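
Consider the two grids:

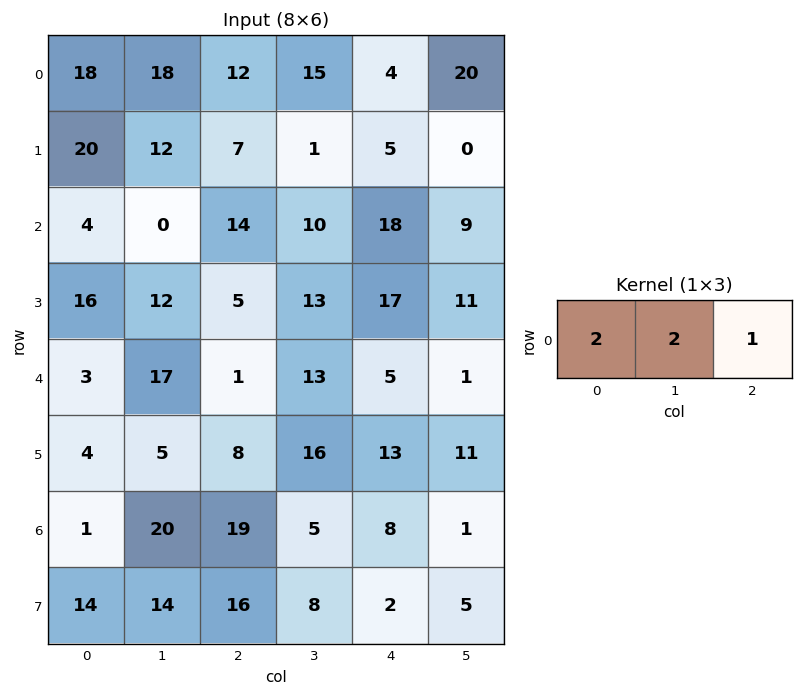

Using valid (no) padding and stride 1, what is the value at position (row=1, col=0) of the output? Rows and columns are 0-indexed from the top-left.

71

The receptive field on the input at this output position is [20 12 7]. Elementwise product with the kernel and sum: 20·2 + 12·2 + 7·1.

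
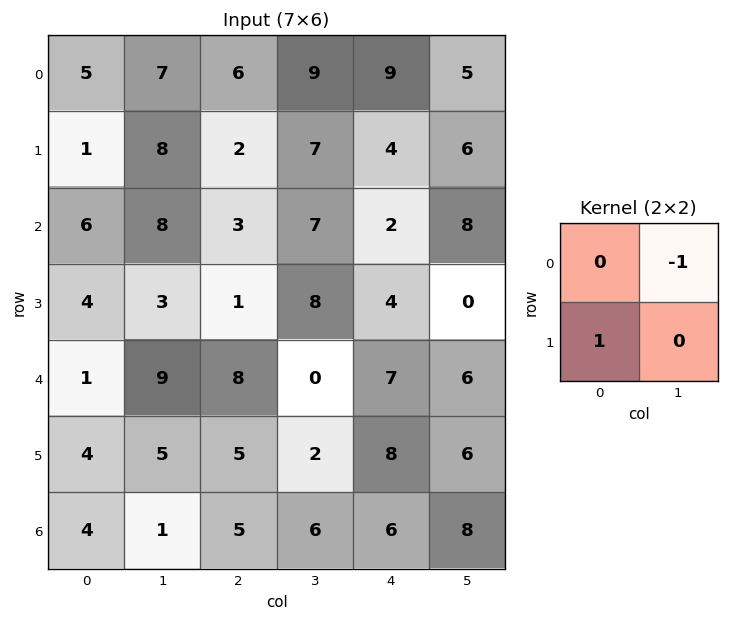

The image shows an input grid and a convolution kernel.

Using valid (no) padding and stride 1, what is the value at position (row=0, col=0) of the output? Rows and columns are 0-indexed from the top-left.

The receptive field on the input at this output position is [5 7 / 1 8]. Elementwise product with the kernel and sum: 7·-1 + 1·1.

-6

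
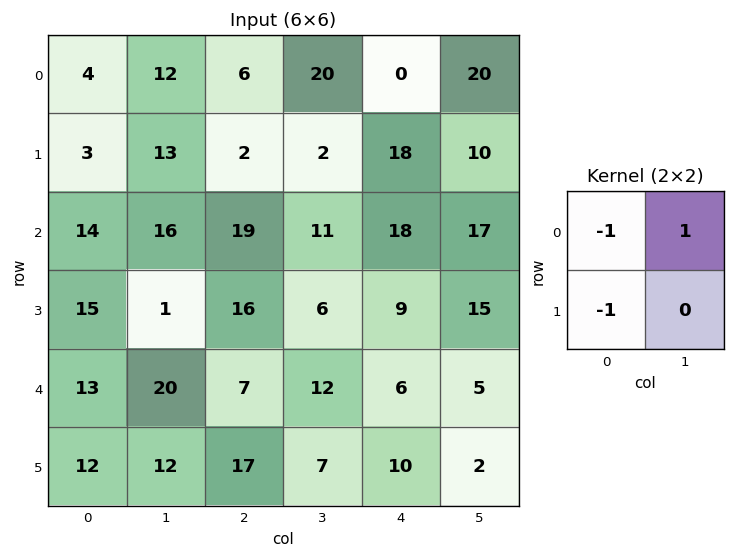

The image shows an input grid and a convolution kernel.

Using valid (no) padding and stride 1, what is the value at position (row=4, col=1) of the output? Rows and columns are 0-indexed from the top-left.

-25

The receptive field on the input at this output position is [20 7 / 12 17]. Elementwise product with the kernel and sum: 20·-1 + 7·1 + 12·-1.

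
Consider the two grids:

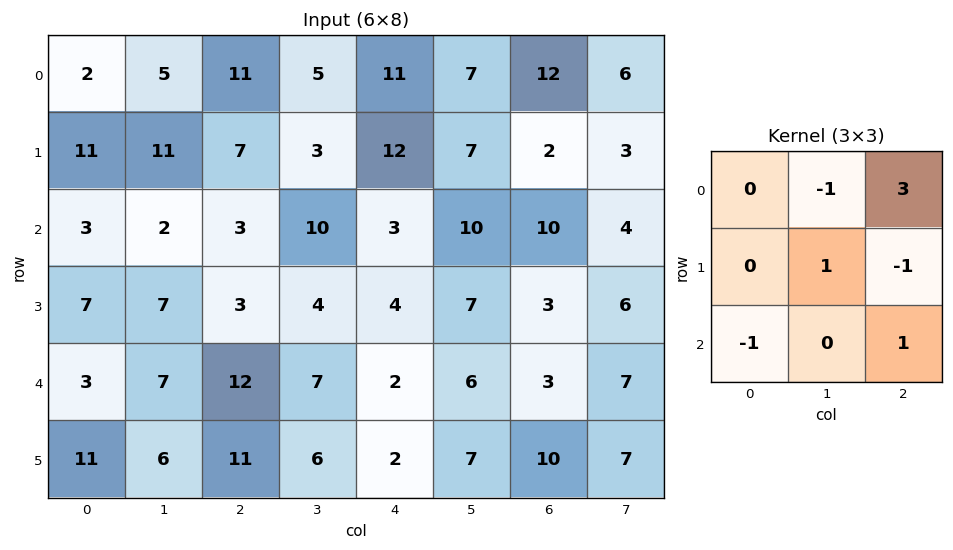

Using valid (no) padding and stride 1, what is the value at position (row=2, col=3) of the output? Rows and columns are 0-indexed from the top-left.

The receptive field on the input at this output position is [10 3 10 / 4 4 7 / 7 2 6]. Elementwise product with the kernel and sum: 3·-1 + 10·3 + 4·1 + 7·-1 + 7·-1 + 6·1.

23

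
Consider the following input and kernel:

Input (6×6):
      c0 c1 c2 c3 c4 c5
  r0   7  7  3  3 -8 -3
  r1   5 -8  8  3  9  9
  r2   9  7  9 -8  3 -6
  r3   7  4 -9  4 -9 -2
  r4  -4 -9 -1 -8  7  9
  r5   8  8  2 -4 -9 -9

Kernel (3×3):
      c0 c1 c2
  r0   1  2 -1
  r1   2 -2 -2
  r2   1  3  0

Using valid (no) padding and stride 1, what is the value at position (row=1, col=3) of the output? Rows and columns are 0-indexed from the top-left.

The receptive field on the input at this output position is [3 9 9 / -8 3 -6 / 4 -9 -2]. Elementwise product with the kernel and sum: 3·1 + 9·2 + 9·-1 + -8·2 + 3·-2 + -6·-2 + 4·1 + -9·3.

-21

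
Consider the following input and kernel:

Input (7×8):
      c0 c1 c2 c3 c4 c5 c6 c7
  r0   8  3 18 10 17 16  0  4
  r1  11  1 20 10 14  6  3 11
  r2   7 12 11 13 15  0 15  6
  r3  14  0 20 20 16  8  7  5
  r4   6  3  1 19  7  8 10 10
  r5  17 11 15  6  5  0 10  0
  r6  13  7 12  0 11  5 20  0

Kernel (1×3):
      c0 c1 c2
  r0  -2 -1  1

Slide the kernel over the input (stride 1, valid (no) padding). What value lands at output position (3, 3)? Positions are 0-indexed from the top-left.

The receptive field on the input at this output position is [20 16 8]. Elementwise product with the kernel and sum: 20·-2 + 16·-1 + 8·1.

-48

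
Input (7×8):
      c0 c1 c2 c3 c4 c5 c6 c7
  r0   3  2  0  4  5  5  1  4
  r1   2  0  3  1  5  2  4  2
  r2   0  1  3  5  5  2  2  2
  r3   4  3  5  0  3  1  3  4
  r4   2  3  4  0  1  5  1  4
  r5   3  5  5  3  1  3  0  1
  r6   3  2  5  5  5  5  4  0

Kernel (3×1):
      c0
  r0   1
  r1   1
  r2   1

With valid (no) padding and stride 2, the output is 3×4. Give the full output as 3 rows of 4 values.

Output[0,0]: The receptive field on the input at this output position is [3 / 2 / 0]. Elementwise product with the kernel and sum: 3·1 + 2·1 + 0·1.
Output[0,1]: The receptive field on the input at this output position is [0 / 3 / 3]. Elementwise product with the kernel and sum: 0·1 + 3·1 + 3·1.

5 6 15 7
6 12 9 6
8 14 7 5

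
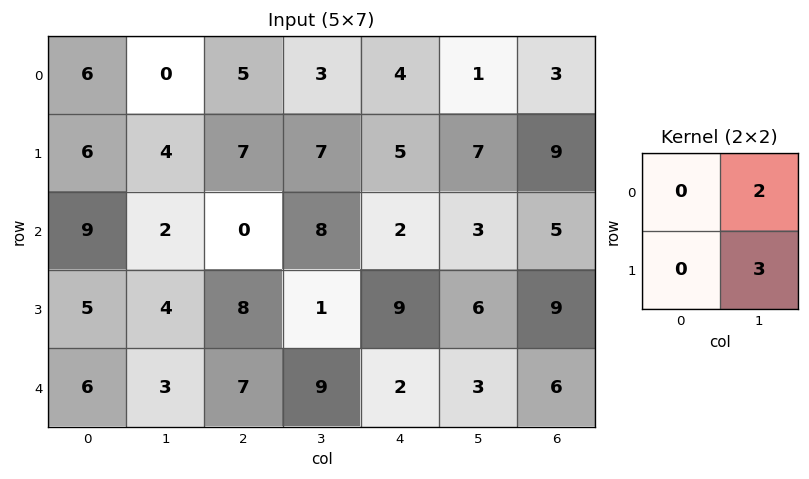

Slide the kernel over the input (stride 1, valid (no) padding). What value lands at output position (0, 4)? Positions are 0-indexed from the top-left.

The receptive field on the input at this output position is [4 1 / 5 7]. Elementwise product with the kernel and sum: 1·2 + 7·3.

23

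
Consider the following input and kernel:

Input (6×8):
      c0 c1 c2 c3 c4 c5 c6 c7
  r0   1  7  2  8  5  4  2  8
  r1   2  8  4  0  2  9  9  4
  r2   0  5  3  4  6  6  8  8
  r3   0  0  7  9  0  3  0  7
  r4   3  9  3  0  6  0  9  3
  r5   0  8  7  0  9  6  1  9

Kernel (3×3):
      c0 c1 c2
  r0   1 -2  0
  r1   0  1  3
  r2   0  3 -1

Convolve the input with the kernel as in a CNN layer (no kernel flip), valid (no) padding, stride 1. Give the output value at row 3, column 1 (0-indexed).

The receptive field on the input at this output position is [0 7 9 / 9 3 0 / 8 7 0]. Elementwise product with the kernel and sum: 0·1 + 7·-2 + 3·1 + 0·3 + 7·3 + 0·-1.

10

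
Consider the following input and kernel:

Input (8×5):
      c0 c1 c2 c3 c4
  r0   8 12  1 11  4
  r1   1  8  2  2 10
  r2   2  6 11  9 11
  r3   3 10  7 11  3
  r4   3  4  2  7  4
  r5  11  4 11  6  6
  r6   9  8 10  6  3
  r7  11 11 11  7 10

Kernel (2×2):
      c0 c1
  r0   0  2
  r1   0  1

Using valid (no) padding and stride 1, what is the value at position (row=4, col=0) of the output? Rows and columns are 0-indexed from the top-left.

12

The receptive field on the input at this output position is [3 4 / 11 4]. Elementwise product with the kernel and sum: 4·2 + 4·1.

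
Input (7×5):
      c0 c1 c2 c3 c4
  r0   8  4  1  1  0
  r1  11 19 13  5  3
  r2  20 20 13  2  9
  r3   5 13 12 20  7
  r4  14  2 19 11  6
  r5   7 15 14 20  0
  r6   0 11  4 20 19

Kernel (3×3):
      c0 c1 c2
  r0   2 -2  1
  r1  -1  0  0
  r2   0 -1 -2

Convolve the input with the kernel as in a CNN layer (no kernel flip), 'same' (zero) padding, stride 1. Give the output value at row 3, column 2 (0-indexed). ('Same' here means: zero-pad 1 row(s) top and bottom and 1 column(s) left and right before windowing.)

The receptive field on the zero-padded input at this output position is [20 13 2 / 13 12 20 / 2 19 11]. Elementwise product with the kernel and sum: 20·2 + 13·-2 + 2·1 + 13·-1 + 19·-1 + 11·-2.

-38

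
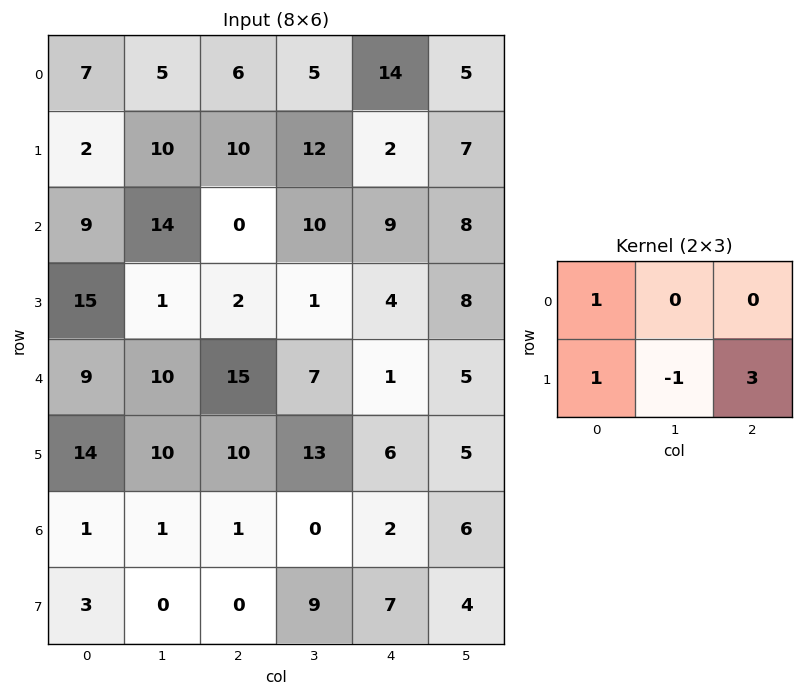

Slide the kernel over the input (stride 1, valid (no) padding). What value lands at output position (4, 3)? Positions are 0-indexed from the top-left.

The receptive field on the input at this output position is [7 1 5 / 13 6 5]. Elementwise product with the kernel and sum: 7·1 + 13·1 + 6·-1 + 5·3.

29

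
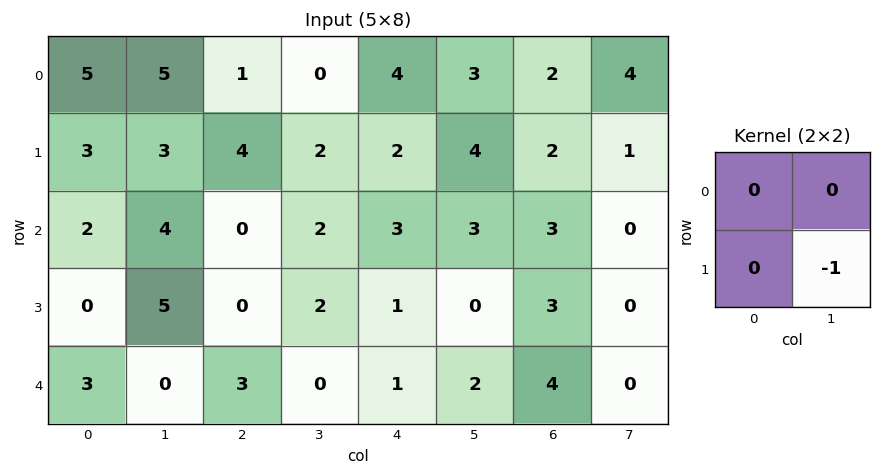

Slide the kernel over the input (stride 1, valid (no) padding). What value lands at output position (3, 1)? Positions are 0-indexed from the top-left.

-3

The receptive field on the input at this output position is [5 0 / 0 3]. Elementwise product with the kernel and sum: 3·-1.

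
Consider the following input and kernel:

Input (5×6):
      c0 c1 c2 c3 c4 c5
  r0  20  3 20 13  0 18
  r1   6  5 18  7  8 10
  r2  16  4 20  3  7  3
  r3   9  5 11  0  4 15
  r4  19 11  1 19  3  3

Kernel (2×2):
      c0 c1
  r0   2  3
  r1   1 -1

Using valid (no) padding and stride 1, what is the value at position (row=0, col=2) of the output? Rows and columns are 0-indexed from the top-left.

90

The receptive field on the input at this output position is [20 13 / 18 7]. Elementwise product with the kernel and sum: 20·2 + 13·3 + 18·1 + 7·-1.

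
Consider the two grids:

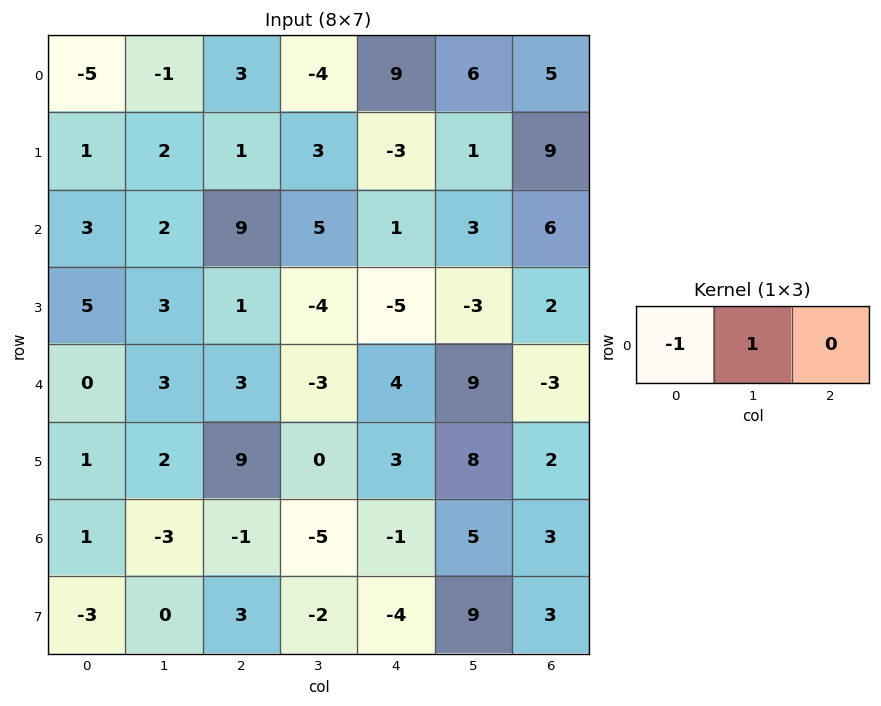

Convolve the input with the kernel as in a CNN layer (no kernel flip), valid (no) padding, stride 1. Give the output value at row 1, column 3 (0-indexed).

The receptive field on the input at this output position is [3 -3 1]. Elementwise product with the kernel and sum: 3·-1 + -3·1.

-6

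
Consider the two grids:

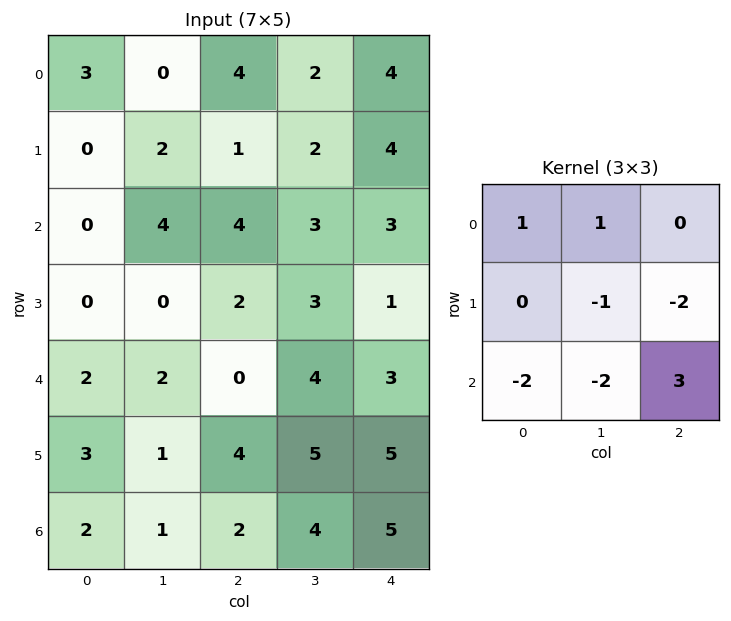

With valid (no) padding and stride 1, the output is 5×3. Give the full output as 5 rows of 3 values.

3 -8 -9
-4 -2 -13
-8 8 3
2 -1 -8
-5 -6 -8

Output[0,0]: The receptive field on the input at this output position is [3 0 4 / 0 2 1 / 0 4 4]. Elementwise product with the kernel and sum: 3·1 + 0·1 + 2·-1 + 1·-2 + 0·-2 + 4·-2 + 4·3.
Output[0,1]: The receptive field on the input at this output position is [0 4 2 / 2 1 2 / 4 4 3]. Elementwise product with the kernel and sum: 0·1 + 4·1 + 1·-1 + 2·-2 + 4·-2 + 4·-2 + 3·3.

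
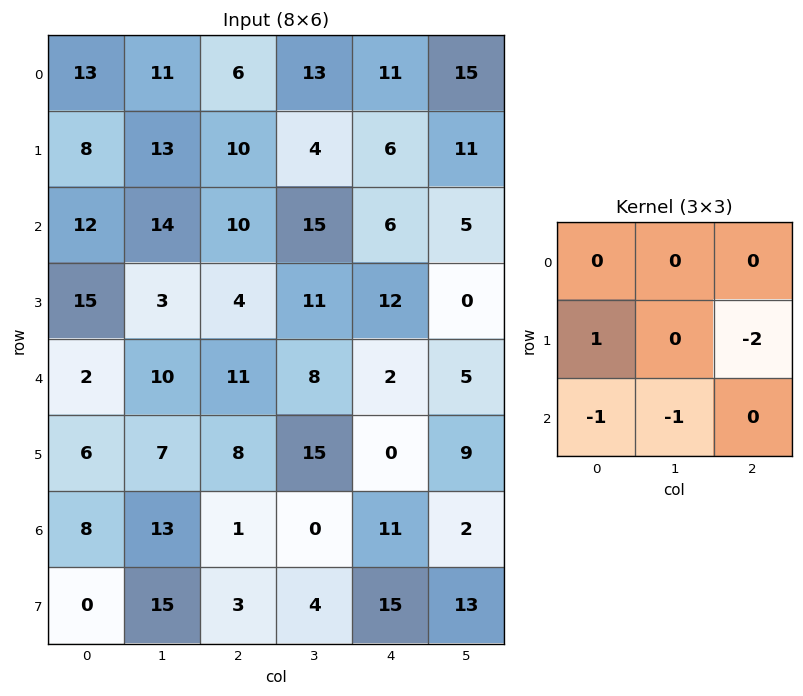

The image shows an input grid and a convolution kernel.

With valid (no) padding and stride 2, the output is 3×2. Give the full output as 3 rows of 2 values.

-38 -27
-5 -39
-31 7

Output[0,0]: The receptive field on the input at this output position is [13 11 6 / 8 13 10 / 12 14 10]. Elementwise product with the kernel and sum: 8·1 + 10·-2 + 12·-1 + 14·-1.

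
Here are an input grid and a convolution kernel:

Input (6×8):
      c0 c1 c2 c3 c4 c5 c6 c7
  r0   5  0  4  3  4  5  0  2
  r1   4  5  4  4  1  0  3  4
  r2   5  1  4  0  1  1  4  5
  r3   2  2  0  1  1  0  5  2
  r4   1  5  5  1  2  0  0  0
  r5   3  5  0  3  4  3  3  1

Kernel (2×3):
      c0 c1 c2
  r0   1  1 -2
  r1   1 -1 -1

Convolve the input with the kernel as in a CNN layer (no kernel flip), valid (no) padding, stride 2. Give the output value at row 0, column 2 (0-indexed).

7

The receptive field on the input at this output position is [4 5 0 / 1 0 3]. Elementwise product with the kernel and sum: 4·1 + 5·1 + 0·-2 + 1·1 + 0·-1 + 3·-1.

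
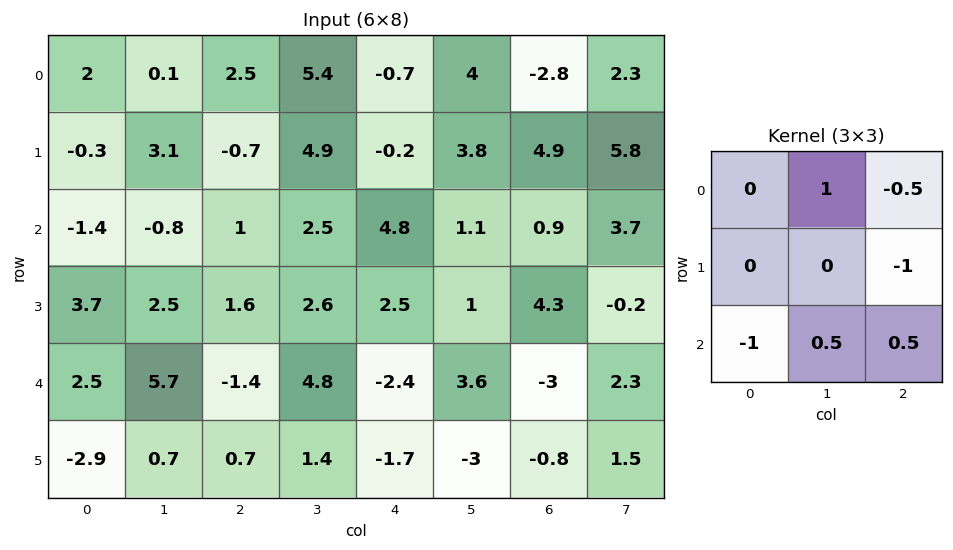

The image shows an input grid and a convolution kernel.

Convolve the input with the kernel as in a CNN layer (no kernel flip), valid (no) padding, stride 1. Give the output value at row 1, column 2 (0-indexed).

1.15

The receptive field on the input at this output position is [-0.7 4.9 -0.2 / 1 2.5 4.8 / 1.6 2.6 2.5]. Elementwise product with the kernel and sum: 4.9·1 + -0.2·-0.5 + 4.8·-1 + 1.6·-1 + 2.6·0.5 + 2.5·0.5.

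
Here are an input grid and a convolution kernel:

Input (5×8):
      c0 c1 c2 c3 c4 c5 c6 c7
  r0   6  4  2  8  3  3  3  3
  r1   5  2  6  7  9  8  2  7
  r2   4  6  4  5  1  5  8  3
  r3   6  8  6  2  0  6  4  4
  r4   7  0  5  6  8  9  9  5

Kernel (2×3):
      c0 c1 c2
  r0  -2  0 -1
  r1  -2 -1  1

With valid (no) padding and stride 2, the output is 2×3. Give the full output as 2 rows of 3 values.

-20 -17 -33
-26 -23 -12

Output[0,0]: The receptive field on the input at this output position is [6 4 2 / 5 2 6]. Elementwise product with the kernel and sum: 6·-2 + 2·-1 + 5·-2 + 2·-1 + 6·1.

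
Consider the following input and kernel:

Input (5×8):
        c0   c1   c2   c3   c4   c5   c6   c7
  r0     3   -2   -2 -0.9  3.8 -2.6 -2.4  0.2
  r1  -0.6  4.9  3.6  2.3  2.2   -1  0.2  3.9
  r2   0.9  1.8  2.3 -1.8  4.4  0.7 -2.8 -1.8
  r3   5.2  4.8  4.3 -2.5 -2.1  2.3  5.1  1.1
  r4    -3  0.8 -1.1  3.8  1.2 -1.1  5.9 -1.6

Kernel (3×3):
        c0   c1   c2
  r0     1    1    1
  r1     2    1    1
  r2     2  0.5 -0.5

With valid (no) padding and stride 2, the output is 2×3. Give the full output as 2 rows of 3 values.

Output[0,0]: The receptive field on the input at this output position is [3 -2 -2 / -0.6 4.9 3.6 / 0.9 1.8 2.3]. Elementwise product with the kernel and sum: 3·1 + -2·1 + -2·1 + -0.6·2 + 4.9·1 + 3.6·1 + 0.9·2 + 1.8·0.5 + 2.3·-0.5.

7.85 14.1 12.95
19.45 8 4.4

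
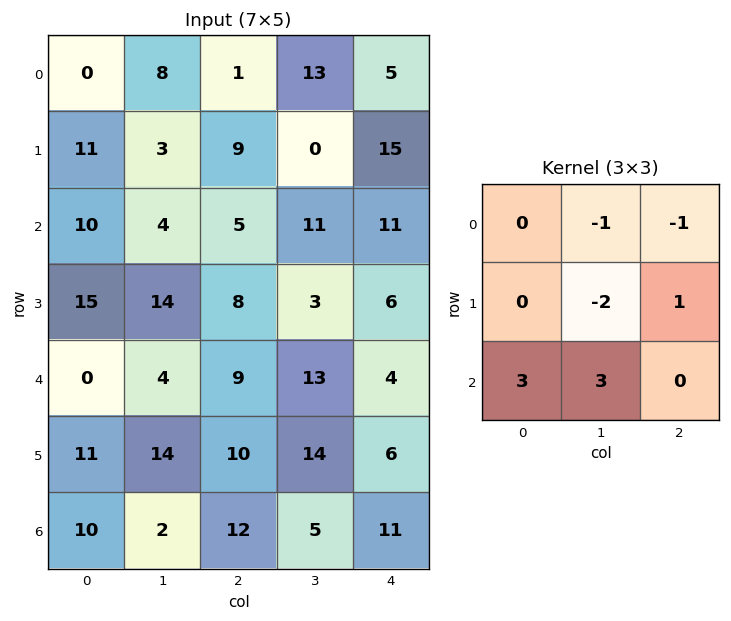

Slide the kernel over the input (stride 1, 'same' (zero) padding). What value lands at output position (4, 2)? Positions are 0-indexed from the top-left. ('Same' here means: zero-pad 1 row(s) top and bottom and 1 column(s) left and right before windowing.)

The receptive field on the zero-padded input at this output position is [14 8 3 / 4 9 13 / 14 10 14]. Elementwise product with the kernel and sum: 8·-1 + 3·-1 + 9·-2 + 13·1 + 14·3 + 10·3.

56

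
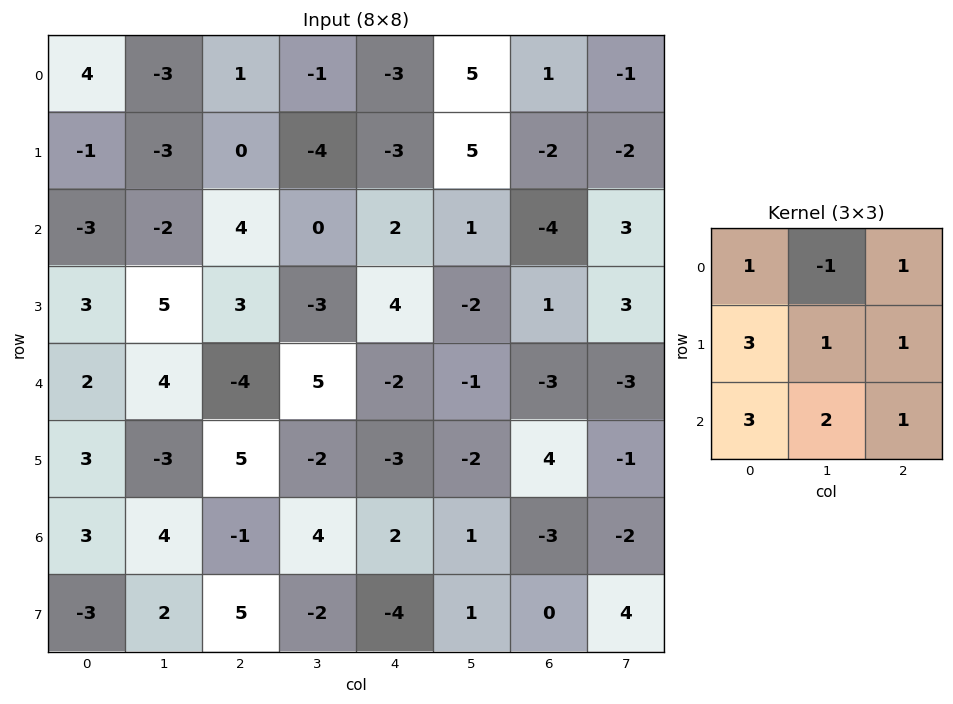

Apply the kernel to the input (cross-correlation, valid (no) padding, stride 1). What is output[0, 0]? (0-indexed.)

The receptive field on the input at this output position is [4 -3 1 / -1 -3 0 / -3 -2 4]. Elementwise product with the kernel and sum: 4·1 + -3·-1 + 1·1 + -1·3 + -3·1 + 0·1 + -3·3 + -2·2 + 4·1.

-7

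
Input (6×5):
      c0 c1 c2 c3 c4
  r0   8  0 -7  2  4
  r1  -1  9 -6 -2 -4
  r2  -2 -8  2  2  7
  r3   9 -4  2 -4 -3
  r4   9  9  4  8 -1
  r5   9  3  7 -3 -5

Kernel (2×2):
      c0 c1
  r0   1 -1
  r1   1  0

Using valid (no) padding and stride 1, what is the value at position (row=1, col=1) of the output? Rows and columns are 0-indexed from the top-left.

7

The receptive field on the input at this output position is [9 -6 / -8 2]. Elementwise product with the kernel and sum: 9·1 + -6·-1 + -8·1.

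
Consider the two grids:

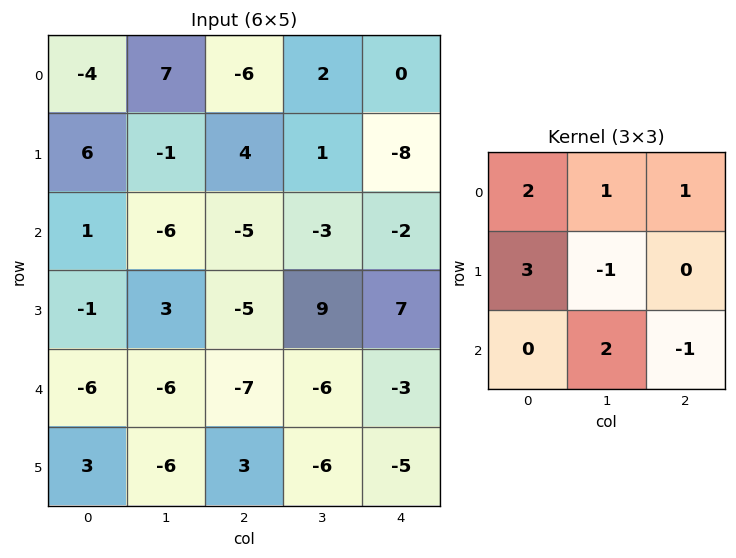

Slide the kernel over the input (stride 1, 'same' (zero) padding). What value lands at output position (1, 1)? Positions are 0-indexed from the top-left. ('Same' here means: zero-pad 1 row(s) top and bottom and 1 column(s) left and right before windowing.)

The receptive field on the zero-padded input at this output position is [-4 7 -6 / 6 -1 4 / 1 -6 -5]. Elementwise product with the kernel and sum: -4·2 + 7·1 + -6·1 + 6·3 + -1·-1 + -6·2 + -5·-1.

5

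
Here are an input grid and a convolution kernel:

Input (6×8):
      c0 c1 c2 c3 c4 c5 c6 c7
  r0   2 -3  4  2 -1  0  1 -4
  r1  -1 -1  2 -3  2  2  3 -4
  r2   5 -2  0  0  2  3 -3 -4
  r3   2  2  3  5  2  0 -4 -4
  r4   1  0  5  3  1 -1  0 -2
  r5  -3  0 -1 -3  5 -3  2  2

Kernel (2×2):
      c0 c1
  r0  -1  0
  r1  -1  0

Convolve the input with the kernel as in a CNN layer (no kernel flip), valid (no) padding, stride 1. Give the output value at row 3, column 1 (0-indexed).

-2

The receptive field on the input at this output position is [2 3 / 0 5]. Elementwise product with the kernel and sum: 2·-1 + 0·-1.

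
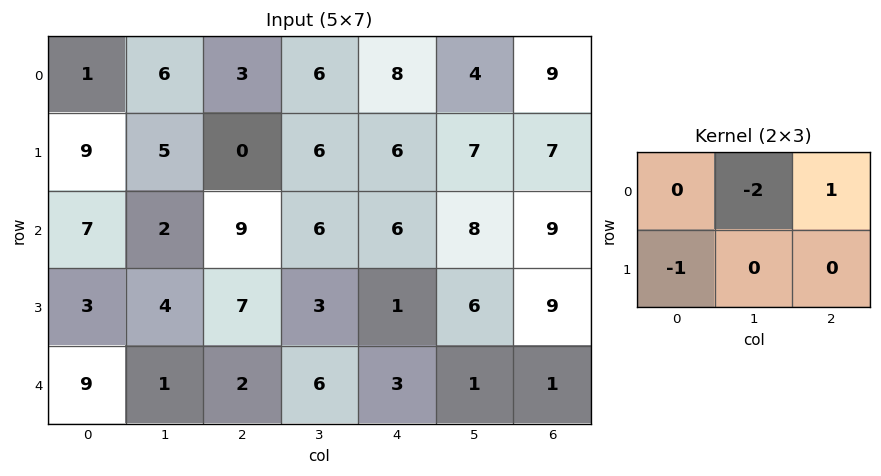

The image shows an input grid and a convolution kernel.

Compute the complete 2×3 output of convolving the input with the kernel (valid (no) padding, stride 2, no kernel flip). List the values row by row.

Output[0,0]: The receptive field on the input at this output position is [1 6 3 / 9 5 0]. Elementwise product with the kernel and sum: 6·-2 + 3·1 + 9·-1.

-18 -4 -5
2 -13 -8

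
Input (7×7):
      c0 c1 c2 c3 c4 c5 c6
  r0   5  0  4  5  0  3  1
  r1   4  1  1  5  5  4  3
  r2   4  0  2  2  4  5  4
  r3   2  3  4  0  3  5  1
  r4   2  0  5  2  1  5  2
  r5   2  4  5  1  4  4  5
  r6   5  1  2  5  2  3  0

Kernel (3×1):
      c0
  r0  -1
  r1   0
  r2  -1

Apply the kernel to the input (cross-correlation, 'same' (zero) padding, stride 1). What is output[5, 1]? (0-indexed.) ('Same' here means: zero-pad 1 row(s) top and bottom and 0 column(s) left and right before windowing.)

The receptive field on the zero-padded input at this output position is [0 / 4 / 1]. Elementwise product with the kernel and sum: 0·-1 + 1·-1.

-1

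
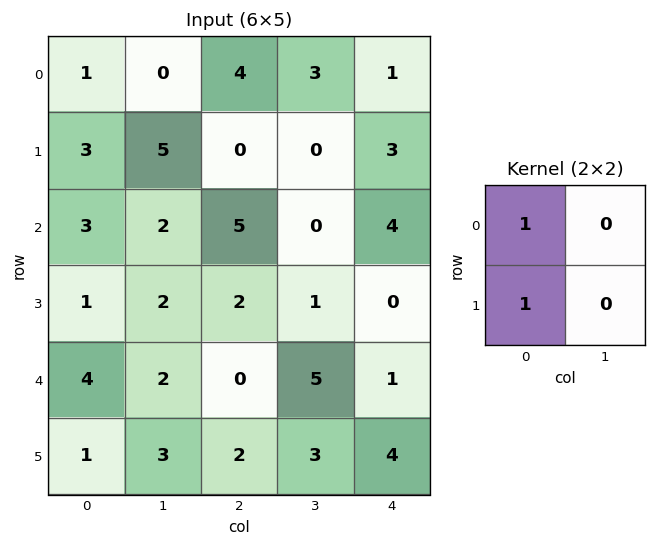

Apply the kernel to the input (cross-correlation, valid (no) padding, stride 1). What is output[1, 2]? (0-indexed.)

5

The receptive field on the input at this output position is [0 0 / 5 0]. Elementwise product with the kernel and sum: 0·1 + 5·1.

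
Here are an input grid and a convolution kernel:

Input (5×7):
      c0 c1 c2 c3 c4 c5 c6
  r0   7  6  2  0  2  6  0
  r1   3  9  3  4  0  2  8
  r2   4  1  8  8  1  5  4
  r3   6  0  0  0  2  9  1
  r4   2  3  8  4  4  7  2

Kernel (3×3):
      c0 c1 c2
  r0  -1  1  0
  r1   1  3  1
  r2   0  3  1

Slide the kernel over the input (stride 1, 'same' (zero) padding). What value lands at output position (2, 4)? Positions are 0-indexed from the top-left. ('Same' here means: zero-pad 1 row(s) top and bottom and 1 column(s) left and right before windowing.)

27

The receptive field on the zero-padded input at this output position is [4 0 2 / 8 1 5 / 0 2 9]. Elementwise product with the kernel and sum: 4·-1 + 0·1 + 8·1 + 1·3 + 5·1 + 2·3 + 9·1.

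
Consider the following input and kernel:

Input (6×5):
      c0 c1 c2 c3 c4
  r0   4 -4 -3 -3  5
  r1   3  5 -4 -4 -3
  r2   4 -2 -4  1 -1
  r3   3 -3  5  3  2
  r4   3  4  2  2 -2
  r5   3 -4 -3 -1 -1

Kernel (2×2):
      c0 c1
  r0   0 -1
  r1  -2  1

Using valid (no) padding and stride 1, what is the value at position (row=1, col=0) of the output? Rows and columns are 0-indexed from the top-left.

The receptive field on the input at this output position is [3 5 / 4 -2]. Elementwise product with the kernel and sum: 5·-1 + 4·-2 + -2·1.

-15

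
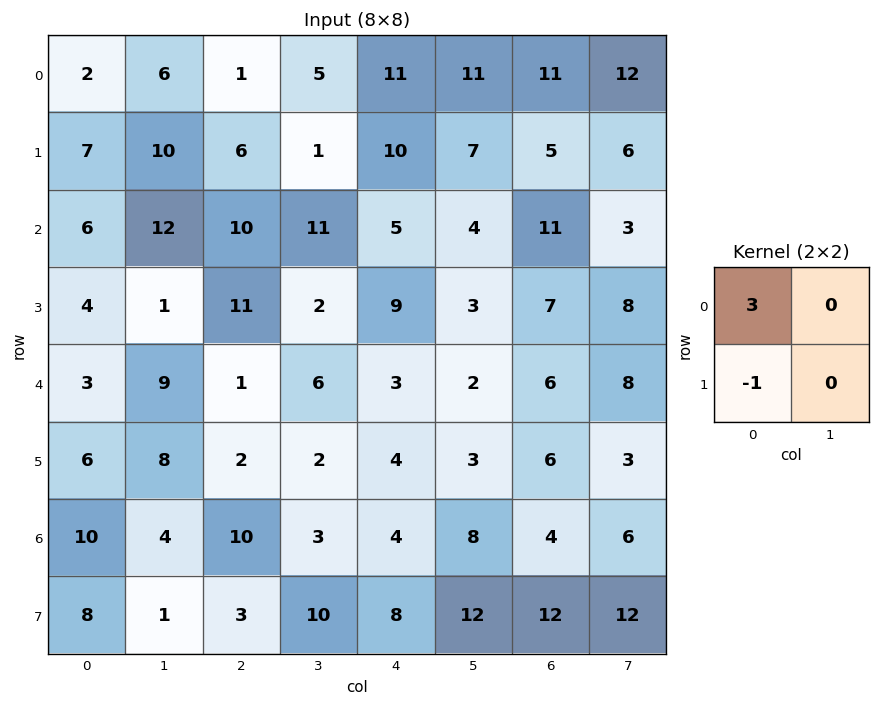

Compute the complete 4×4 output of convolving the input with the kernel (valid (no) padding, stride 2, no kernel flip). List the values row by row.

-1 -3 23 28
14 19 6 26
3 1 5 12
22 27 4 0

Output[0,0]: The receptive field on the input at this output position is [2 6 / 7 10]. Elementwise product with the kernel and sum: 2·3 + 7·-1.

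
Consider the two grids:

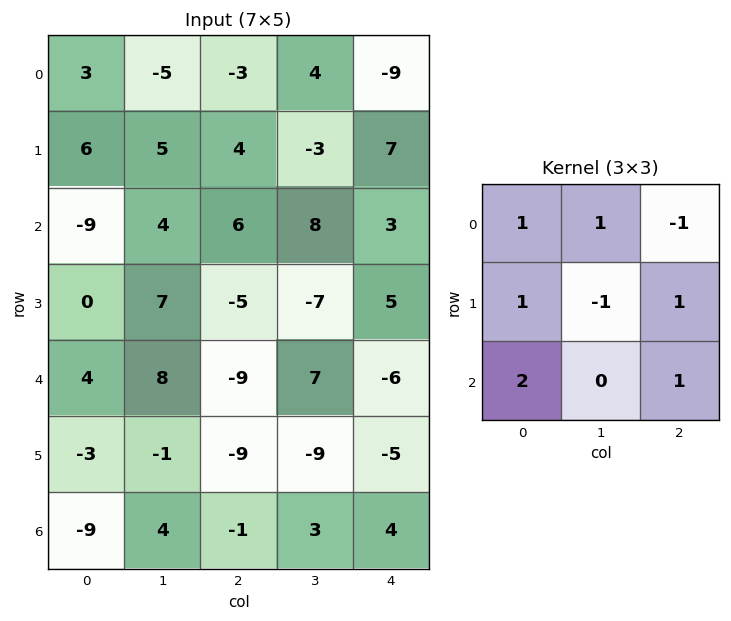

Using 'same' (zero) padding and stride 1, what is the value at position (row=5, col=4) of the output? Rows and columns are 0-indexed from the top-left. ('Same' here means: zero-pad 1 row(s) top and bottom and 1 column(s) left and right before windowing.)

The receptive field on the zero-padded input at this output position is [7 -6 0 / -9 -5 0 / 3 4 0]. Elementwise product with the kernel and sum: 7·1 + -6·1 + 0·-1 + -9·1 + -5·-1 + 0·1 + 3·2 + 0·1.

3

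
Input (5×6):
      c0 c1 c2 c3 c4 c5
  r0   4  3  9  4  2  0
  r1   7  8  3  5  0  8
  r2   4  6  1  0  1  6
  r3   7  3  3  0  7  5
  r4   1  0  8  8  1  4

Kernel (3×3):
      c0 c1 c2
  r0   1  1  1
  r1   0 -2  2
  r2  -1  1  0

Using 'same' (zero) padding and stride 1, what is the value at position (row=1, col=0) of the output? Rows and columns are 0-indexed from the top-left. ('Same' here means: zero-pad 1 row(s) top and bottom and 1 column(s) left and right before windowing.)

The receptive field on the zero-padded input at this output position is [0 4 3 / 0 7 8 / 0 4 6]. Elementwise product with the kernel and sum: 0·1 + 4·1 + 3·1 + 7·-2 + 8·2 + 0·-1 + 4·1.

13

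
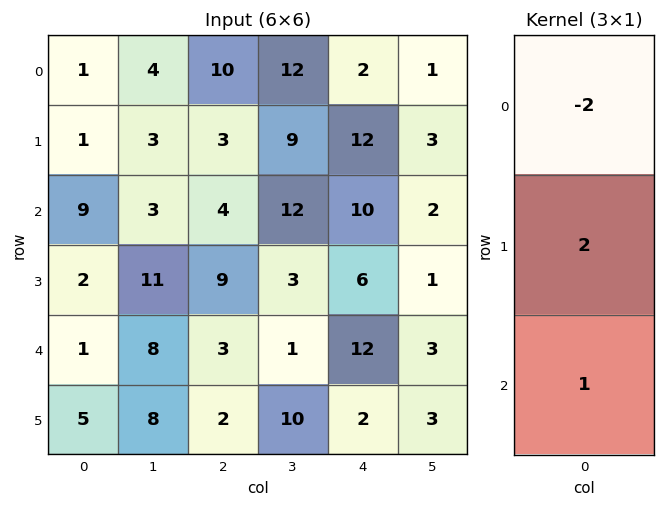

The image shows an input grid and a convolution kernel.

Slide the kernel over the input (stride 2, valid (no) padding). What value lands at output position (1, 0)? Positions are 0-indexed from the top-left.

-13

The receptive field on the input at this output position is [9 / 2 / 1]. Elementwise product with the kernel and sum: 9·-2 + 2·2 + 1·1.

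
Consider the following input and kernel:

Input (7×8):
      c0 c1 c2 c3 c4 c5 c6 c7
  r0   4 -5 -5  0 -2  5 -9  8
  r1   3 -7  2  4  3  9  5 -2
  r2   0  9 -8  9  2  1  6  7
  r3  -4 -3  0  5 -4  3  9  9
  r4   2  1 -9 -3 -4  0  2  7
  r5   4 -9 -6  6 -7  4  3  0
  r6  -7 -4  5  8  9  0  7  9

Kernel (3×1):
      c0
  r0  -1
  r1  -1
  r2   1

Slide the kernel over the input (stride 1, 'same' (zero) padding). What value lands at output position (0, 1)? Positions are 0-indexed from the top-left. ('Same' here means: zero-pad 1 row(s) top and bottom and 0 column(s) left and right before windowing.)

-2

The receptive field on the zero-padded input at this output position is [0 / -5 / -7]. Elementwise product with the kernel and sum: 0·-1 + -5·-1 + -7·1.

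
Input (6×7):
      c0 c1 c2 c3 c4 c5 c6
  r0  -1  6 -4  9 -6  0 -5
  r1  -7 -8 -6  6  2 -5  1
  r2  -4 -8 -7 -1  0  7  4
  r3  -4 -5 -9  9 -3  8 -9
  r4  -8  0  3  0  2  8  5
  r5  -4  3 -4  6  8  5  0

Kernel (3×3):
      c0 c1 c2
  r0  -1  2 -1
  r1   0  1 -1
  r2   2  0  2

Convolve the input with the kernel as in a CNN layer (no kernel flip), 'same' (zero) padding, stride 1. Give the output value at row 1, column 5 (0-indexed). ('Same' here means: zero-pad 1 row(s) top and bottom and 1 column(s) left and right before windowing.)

13

The receptive field on the zero-padded input at this output position is [-6 0 -5 / 2 -5 1 / 0 7 4]. Elementwise product with the kernel and sum: -6·-1 + 0·2 + -5·-1 + -5·1 + 1·-1 + 0·2 + 4·2.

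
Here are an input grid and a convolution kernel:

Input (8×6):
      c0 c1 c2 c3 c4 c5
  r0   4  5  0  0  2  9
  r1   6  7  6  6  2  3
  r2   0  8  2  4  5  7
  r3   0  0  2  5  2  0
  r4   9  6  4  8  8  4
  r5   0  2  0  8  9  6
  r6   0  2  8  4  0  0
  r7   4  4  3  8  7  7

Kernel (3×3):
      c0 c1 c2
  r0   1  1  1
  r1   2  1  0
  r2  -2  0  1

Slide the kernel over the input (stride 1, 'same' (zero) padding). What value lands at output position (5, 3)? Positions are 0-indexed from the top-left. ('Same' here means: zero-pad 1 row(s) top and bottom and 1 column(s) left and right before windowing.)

12

The receptive field on the zero-padded input at this output position is [4 8 8 / 0 8 9 / 8 4 0]. Elementwise product with the kernel and sum: 4·1 + 8·1 + 8·1 + 0·2 + 8·1 + 8·-2 + 0·1.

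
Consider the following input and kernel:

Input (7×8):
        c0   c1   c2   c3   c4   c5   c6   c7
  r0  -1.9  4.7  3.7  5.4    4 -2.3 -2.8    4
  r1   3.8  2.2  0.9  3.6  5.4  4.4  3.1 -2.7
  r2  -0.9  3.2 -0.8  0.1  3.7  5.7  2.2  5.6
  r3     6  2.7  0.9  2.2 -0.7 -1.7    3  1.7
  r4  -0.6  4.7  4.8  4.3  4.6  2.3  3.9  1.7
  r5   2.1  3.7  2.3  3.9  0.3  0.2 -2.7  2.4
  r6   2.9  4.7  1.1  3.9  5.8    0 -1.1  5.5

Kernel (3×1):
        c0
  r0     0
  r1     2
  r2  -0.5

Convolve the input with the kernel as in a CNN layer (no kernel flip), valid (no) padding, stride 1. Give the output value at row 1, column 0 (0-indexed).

-4.8

The receptive field on the input at this output position is [3.8 / -0.9 / 6]. Elementwise product with the kernel and sum: -0.9·2 + 6·-0.5.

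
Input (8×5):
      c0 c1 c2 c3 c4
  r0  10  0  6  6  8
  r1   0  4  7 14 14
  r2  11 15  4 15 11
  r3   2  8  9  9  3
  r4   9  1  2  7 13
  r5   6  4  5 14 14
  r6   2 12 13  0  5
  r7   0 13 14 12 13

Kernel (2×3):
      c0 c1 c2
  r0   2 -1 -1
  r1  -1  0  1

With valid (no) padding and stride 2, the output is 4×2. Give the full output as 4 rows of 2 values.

Output[0,0]: The receptive field on the input at this output position is [10 0 6 / 0 4 7]. Elementwise product with the kernel and sum: 10·2 + 0·-1 + 6·-1 + 0·-1 + 7·1.

21 5
10 -24
14 -7
-7 20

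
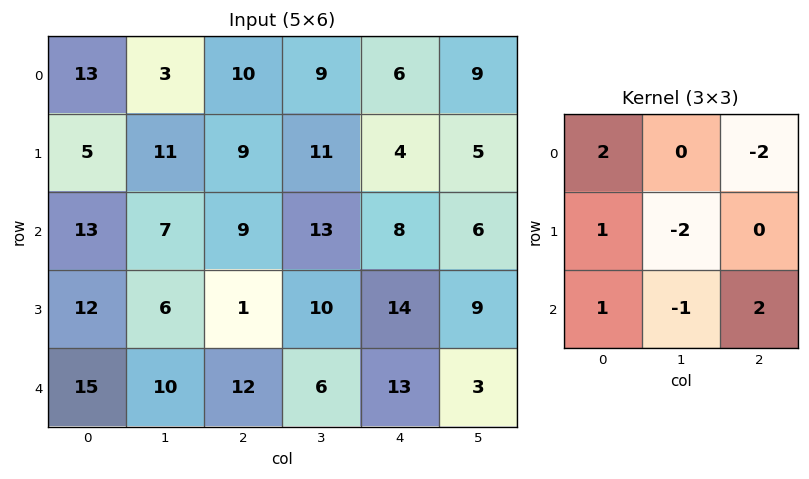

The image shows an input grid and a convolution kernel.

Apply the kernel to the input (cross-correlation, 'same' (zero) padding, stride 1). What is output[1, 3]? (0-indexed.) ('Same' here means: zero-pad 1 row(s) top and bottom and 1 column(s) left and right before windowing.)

The receptive field on the zero-padded input at this output position is [10 9 6 / 9 11 4 / 9 13 8]. Elementwise product with the kernel and sum: 10·2 + 6·-2 + 9·1 + 11·-2 + 9·1 + 13·-1 + 8·2.

7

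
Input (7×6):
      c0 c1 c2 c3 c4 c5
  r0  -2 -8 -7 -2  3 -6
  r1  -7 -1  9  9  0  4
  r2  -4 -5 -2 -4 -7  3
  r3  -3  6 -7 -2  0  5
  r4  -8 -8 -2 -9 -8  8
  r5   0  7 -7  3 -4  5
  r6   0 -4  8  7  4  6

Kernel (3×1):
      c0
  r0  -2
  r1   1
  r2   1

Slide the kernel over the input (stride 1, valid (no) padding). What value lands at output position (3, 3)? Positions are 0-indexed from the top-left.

The receptive field on the input at this output position is [-2 / -9 / 3]. Elementwise product with the kernel and sum: -2·-2 + -9·1 + 3·1.

-2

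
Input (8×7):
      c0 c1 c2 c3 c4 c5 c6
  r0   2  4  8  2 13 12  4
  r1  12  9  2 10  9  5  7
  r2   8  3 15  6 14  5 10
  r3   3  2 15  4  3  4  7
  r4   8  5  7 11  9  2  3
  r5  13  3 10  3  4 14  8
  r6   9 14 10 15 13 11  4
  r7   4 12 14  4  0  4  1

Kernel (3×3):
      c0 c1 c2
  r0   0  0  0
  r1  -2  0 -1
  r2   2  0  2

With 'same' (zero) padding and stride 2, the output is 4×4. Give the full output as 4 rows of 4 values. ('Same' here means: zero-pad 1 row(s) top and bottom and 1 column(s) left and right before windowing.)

14 28 14 -14
1 0 -1 -2
1 -9 10 24
10 -11 -25 -14

Output[0,0]: The receptive field on the zero-padded input at this output position is [0 0 0 / 0 2 4 / 0 12 9]. Elementwise product with the kernel and sum: 0·-2 + 4·-1 + 0·2 + 9·2.
Output[0,1]: The receptive field on the zero-padded input at this output position is [0 0 0 / 4 8 2 / 9 2 10]. Elementwise product with the kernel and sum: 4·-2 + 2·-1 + 9·2 + 10·2.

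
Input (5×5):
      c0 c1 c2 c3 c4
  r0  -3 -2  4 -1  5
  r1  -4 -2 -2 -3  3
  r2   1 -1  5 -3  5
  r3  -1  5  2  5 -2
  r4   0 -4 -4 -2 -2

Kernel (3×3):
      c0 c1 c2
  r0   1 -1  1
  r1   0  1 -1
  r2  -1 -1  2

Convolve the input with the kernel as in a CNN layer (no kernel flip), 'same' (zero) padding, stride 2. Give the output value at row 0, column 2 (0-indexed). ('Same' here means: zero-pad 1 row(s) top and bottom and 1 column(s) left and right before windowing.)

The receptive field on the zero-padded input at this output position is [0 0 0 / -1 5 0 / -3 3 0]. Elementwise product with the kernel and sum: 0·1 + 0·-1 + 0·1 + 5·1 + 0·-1 + -3·-1 + 3·-1 + 0·2.

5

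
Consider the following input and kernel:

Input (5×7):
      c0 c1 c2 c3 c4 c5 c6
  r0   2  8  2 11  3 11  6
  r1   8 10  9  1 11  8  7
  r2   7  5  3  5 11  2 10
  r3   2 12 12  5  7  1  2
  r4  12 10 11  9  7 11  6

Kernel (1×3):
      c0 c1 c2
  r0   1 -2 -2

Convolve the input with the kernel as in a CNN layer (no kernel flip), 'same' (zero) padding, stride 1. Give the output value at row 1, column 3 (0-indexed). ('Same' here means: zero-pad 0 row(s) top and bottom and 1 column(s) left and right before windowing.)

-15

The receptive field on the zero-padded input at this output position is [9 1 11]. Elementwise product with the kernel and sum: 9·1 + 1·-2 + 11·-2.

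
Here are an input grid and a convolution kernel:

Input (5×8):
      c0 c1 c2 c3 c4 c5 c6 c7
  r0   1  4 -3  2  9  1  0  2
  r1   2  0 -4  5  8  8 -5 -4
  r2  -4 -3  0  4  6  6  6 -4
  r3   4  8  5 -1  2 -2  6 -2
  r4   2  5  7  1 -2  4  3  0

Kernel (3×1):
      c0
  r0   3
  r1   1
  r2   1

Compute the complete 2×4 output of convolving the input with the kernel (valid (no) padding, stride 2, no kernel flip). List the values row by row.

Output[0,0]: The receptive field on the input at this output position is [1 / 2 / -4]. Elementwise product with the kernel and sum: 1·3 + 2·1 + -4·1.
Output[0,1]: The receptive field on the input at this output position is [-3 / -4 / 0]. Elementwise product with the kernel and sum: -3·3 + -4·1 + 0·1.

1 -13 41 1
-6 12 18 27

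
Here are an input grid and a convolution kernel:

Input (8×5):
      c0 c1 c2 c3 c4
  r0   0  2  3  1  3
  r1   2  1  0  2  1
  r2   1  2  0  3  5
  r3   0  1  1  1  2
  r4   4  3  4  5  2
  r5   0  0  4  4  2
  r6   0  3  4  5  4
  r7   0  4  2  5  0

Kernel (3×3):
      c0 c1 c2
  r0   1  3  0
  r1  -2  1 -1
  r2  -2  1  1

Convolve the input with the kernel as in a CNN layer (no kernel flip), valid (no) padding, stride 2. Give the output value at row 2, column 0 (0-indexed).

16

The receptive field on the input at this output position is [4 3 4 / 0 0 4 / 0 3 4]. Elementwise product with the kernel and sum: 4·1 + 3·3 + 0·-2 + 0·1 + 4·-1 + 0·-2 + 3·1 + 4·1.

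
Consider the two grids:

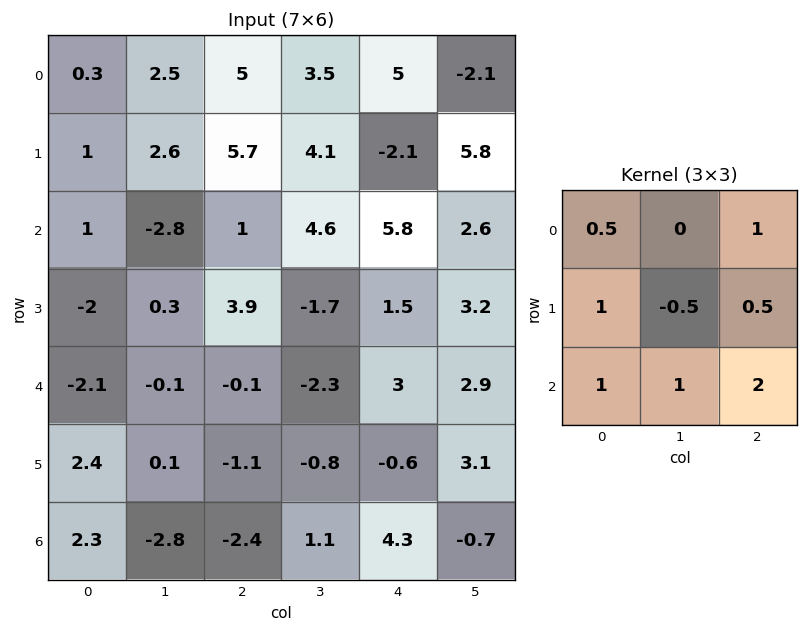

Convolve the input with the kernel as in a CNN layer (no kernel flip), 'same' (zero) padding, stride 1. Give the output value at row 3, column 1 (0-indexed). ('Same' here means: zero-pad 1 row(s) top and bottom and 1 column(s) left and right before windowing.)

The receptive field on the zero-padded input at this output position is [1 -2.8 1 / -2 0.3 3.9 / -2.1 -0.1 -0.1]. Elementwise product with the kernel and sum: 1·0.5 + 1·1 + -2·1 + 0.3·-0.5 + 3.9·0.5 + -2.1·1 + -0.1·1 + -0.1·2.

-1.1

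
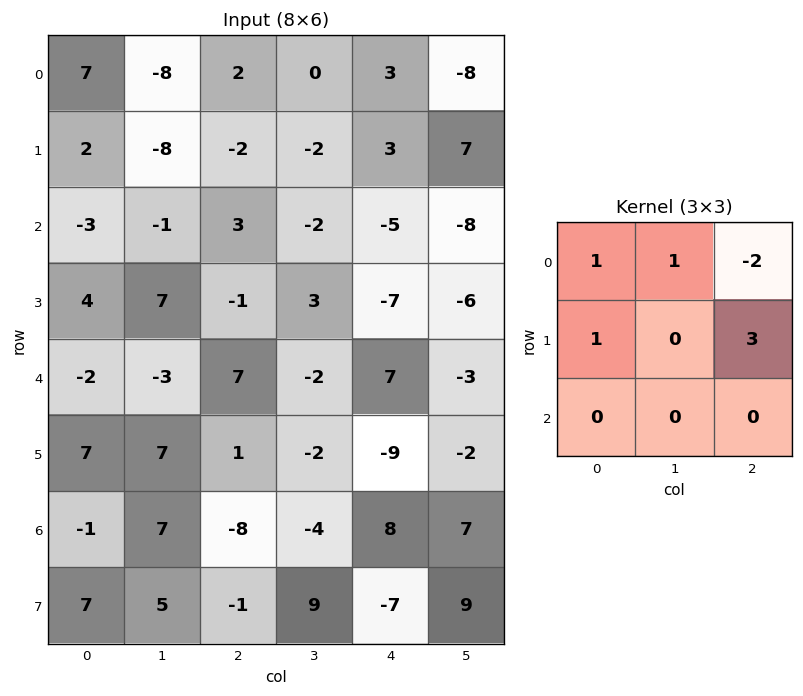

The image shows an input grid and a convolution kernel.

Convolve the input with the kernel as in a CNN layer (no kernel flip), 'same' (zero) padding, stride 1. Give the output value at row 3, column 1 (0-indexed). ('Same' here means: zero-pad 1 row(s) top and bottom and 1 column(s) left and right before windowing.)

-9

The receptive field on the zero-padded input at this output position is [-3 -1 3 / 4 7 -1 / -2 -3 7]. Elementwise product with the kernel and sum: -3·1 + -1·1 + 3·-2 + 4·1 + -1·3.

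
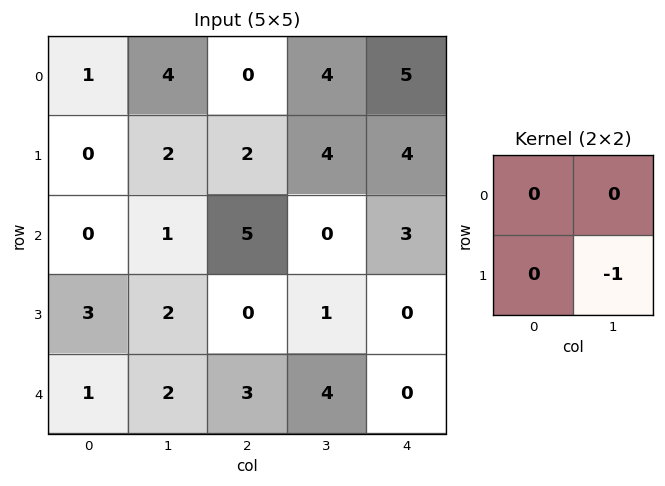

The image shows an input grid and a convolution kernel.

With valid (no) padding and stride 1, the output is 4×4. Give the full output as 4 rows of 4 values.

-2 -2 -4 -4
-1 -5 0 -3
-2 0 -1 0
-2 -3 -4 0

Output[0,0]: The receptive field on the input at this output position is [1 4 / 0 2]. Elementwise product with the kernel and sum: 2·-1.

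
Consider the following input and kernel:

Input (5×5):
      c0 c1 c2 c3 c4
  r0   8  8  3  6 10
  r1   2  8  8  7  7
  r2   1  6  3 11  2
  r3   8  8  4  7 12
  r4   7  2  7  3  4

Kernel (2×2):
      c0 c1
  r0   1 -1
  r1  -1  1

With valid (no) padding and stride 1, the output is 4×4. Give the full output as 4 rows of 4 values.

6 5 -4 -4
-1 -3 9 -9
-5 -1 -5 14
-5 9 -7 -4

Output[0,0]: The receptive field on the input at this output position is [8 8 / 2 8]. Elementwise product with the kernel and sum: 8·1 + 8·-1 + 2·-1 + 8·1.
Output[0,1]: The receptive field on the input at this output position is [8 3 / 8 8]. Elementwise product with the kernel and sum: 8·1 + 3·-1 + 8·-1 + 8·1.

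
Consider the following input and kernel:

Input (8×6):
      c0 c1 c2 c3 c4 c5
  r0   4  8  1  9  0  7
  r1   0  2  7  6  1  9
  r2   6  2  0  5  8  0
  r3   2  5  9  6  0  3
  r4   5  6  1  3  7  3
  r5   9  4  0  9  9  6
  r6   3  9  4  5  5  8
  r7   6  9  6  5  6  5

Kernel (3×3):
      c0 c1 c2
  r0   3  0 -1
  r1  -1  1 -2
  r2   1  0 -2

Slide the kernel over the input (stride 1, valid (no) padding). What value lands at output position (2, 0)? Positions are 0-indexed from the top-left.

The receptive field on the input at this output position is [6 2 0 / 2 5 9 / 5 6 1]. Elementwise product with the kernel and sum: 6·3 + 0·-1 + 2·-1 + 5·1 + 9·-2 + 5·1 + 1·-2.

6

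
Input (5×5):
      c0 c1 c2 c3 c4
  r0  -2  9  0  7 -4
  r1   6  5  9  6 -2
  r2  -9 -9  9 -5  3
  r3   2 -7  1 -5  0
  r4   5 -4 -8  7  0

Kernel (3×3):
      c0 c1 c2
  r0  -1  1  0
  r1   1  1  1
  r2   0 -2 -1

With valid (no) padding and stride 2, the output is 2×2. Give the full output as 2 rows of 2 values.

40 27
12 -32

Output[0,0]: The receptive field on the input at this output position is [-2 9 0 / 6 5 9 / -9 -9 9]. Elementwise product with the kernel and sum: -2·-1 + 9·1 + 6·1 + 5·1 + 9·1 + -9·-2 + 9·-1.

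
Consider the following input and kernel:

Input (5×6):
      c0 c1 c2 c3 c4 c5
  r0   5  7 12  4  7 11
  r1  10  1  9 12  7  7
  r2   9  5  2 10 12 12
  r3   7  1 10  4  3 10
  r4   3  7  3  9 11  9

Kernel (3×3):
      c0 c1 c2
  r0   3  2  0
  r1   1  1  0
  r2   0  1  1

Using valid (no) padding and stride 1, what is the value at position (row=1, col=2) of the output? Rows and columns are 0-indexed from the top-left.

The receptive field on the input at this output position is [9 12 7 / 2 10 12 / 10 4 3]. Elementwise product with the kernel and sum: 9·3 + 12·2 + 2·1 + 10·1 + 4·1 + 3·1.

70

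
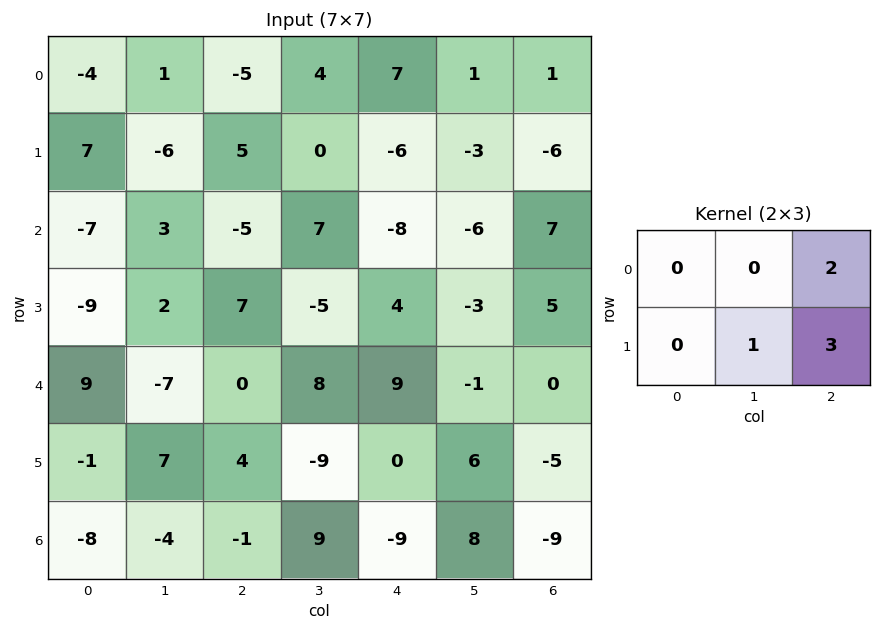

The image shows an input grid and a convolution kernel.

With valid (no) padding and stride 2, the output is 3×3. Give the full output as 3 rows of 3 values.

Output[0,0]: The receptive field on the input at this output position is [-4 1 -5 / 7 -6 5]. Elementwise product with the kernel and sum: -5·2 + -6·1 + 5·3.

-1 -4 -19
13 -9 26
19 9 -9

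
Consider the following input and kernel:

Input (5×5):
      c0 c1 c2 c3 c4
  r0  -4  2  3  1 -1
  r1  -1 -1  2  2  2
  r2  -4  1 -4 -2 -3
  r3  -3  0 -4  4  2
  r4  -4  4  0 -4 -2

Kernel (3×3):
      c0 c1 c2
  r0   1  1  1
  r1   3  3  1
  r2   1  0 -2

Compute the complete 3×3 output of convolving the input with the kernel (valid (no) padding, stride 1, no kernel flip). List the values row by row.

1 16 19
-8 -16 -23
-24 -1 -3

Output[0,0]: The receptive field on the input at this output position is [-4 2 3 / -1 -1 2 / -4 1 -4]. Elementwise product with the kernel and sum: -4·1 + 2·1 + 3·1 + -1·3 + -1·3 + 2·1 + -4·1 + -4·-2.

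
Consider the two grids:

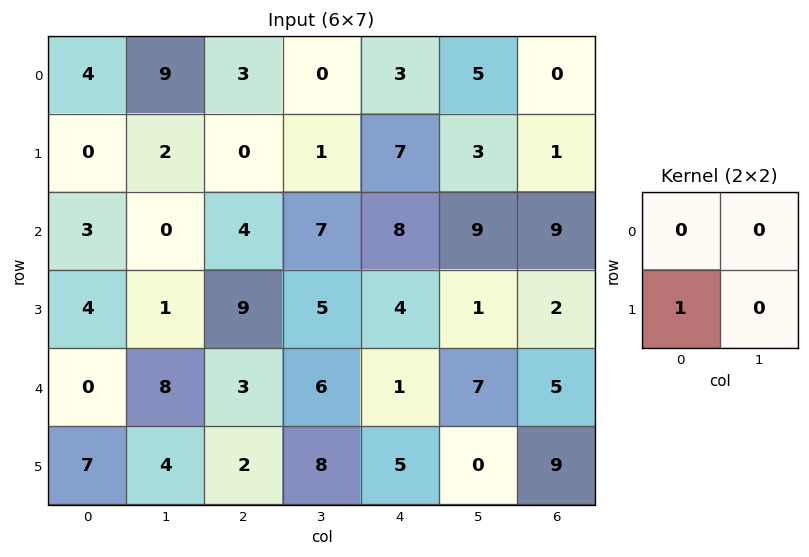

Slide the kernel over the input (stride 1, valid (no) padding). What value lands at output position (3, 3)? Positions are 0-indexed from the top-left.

6

The receptive field on the input at this output position is [5 4 / 6 1]. Elementwise product with the kernel and sum: 6·1.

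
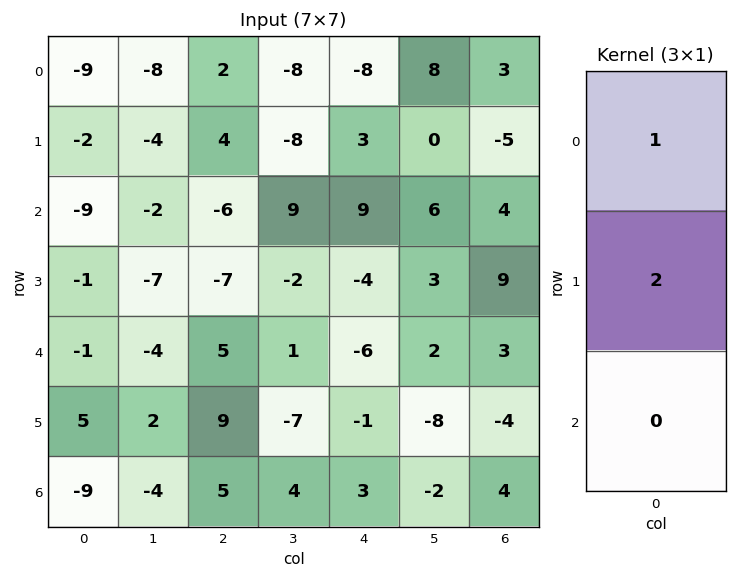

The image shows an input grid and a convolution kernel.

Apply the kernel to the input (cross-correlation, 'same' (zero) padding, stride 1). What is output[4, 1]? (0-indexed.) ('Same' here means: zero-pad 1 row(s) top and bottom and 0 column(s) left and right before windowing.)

-15

The receptive field on the zero-padded input at this output position is [-7 / -4 / 2]. Elementwise product with the kernel and sum: -7·1 + -4·2.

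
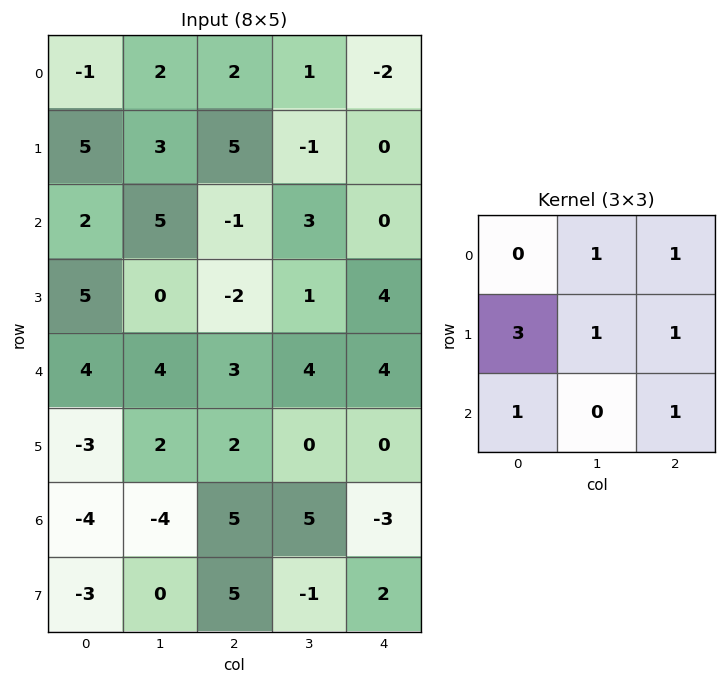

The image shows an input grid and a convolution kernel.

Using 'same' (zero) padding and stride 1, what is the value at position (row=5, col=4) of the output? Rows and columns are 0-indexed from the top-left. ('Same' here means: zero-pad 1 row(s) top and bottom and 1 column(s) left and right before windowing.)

The receptive field on the zero-padded input at this output position is [4 4 0 / 0 0 0 / 5 -3 0]. Elementwise product with the kernel and sum: 4·1 + 0·1 + 0·3 + 0·1 + 0·1 + 5·1 + 0·1.

9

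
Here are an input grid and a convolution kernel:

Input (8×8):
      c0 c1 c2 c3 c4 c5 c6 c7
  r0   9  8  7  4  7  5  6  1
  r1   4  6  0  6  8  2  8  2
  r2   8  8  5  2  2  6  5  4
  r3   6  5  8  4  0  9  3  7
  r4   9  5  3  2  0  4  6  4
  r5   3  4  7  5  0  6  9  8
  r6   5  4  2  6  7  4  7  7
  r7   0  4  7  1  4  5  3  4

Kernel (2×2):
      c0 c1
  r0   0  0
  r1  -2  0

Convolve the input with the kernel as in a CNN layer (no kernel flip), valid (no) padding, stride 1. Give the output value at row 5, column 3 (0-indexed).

-12

The receptive field on the input at this output position is [5 0 / 6 7]. Elementwise product with the kernel and sum: 6·-2.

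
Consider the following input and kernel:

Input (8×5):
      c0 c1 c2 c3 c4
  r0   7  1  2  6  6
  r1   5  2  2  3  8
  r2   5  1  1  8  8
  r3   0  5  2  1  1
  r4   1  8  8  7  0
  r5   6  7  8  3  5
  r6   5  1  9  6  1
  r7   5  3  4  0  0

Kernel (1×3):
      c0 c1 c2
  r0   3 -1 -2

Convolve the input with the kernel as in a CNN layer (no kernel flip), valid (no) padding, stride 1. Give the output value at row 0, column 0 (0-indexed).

The receptive field on the input at this output position is [7 1 2]. Elementwise product with the kernel and sum: 7·3 + 1·-1 + 2·-2.

16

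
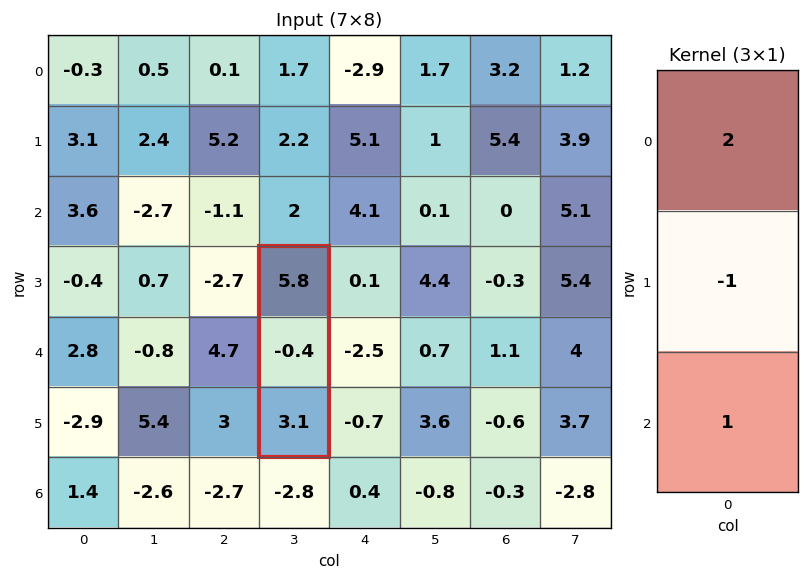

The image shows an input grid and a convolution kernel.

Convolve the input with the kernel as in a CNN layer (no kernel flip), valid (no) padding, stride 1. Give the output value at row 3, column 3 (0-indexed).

The receptive field on the input at this output position is [5.8 / -0.4 / 3.1]. Elementwise product with the kernel and sum: 5.8·2 + -0.4·-1 + 3.1·1.

15.1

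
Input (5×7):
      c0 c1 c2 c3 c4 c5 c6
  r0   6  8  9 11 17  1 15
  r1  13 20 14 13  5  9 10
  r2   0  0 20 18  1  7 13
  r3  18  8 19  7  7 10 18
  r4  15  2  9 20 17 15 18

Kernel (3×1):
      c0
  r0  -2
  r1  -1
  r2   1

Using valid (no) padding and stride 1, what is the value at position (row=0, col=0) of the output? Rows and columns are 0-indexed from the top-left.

-25

The receptive field on the input at this output position is [6 / 13 / 0]. Elementwise product with the kernel and sum: 6·-2 + 13·-1 + 0·1.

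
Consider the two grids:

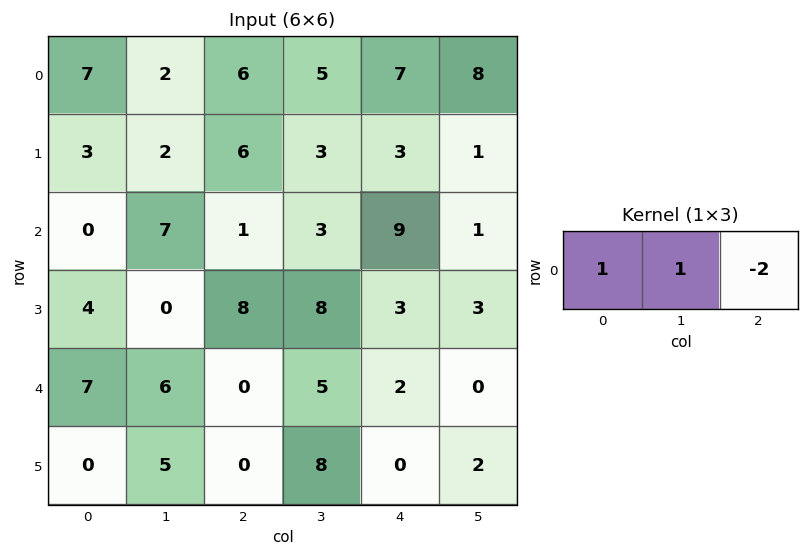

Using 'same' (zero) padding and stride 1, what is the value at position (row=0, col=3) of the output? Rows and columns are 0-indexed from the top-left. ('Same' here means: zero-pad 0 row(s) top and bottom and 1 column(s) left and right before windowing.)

-3

The receptive field on the zero-padded input at this output position is [6 5 7]. Elementwise product with the kernel and sum: 6·1 + 5·1 + 7·-2.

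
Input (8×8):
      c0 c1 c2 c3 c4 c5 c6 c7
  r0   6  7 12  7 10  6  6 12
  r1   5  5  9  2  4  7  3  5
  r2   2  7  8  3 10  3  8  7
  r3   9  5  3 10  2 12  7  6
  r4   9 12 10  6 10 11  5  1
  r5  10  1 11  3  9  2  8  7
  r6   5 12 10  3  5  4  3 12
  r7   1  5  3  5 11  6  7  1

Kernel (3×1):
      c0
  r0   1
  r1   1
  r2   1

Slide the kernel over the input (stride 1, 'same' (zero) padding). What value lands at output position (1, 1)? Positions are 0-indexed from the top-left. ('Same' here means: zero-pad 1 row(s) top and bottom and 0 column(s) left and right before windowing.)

The receptive field on the zero-padded input at this output position is [7 / 5 / 7]. Elementwise product with the kernel and sum: 7·1 + 5·1 + 7·1.

19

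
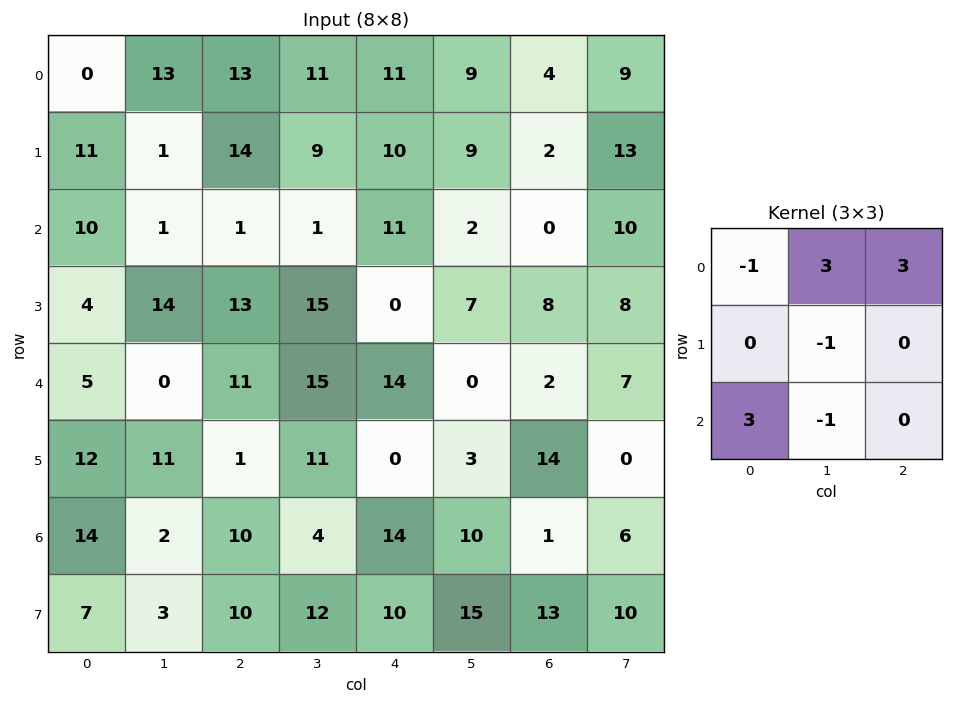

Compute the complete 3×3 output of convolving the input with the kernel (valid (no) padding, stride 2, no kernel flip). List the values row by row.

Output[0,0]: The receptive field on the input at this output position is [0 13 13 / 11 1 14 / 10 1 1]. Elementwise product with the kernel and sum: 0·-1 + 13·3 + 13·3 + 1·-1 + 10·3 + 1·-1.

106 46 50
-3 38 30
57 91 21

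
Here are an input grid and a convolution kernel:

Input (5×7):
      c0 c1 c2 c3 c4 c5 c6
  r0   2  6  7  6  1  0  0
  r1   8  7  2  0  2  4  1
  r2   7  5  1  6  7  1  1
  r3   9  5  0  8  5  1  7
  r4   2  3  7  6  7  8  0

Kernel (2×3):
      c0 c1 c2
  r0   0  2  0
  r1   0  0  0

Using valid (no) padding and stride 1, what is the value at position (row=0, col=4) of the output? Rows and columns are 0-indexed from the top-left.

The receptive field on the input at this output position is [1 0 0 / 2 4 1]. Elementwise product with the kernel and sum: 0·2.

0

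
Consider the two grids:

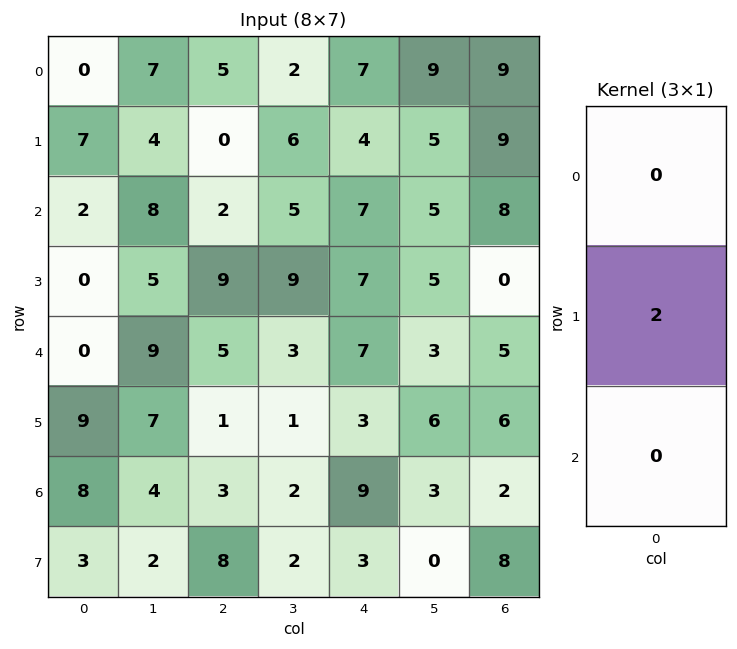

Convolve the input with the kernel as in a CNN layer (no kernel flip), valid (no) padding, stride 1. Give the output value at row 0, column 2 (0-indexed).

0

The receptive field on the input at this output position is [5 / 0 / 2]. Elementwise product with the kernel and sum: 0·2.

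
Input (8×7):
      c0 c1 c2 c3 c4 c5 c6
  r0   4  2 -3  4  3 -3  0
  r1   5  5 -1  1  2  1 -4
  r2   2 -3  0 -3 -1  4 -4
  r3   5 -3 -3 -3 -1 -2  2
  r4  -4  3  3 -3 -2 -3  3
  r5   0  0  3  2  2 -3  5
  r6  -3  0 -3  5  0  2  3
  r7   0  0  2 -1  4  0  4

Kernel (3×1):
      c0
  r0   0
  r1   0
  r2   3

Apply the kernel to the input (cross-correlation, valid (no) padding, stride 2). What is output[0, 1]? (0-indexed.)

0

The receptive field on the input at this output position is [-3 / -1 / 0]. Elementwise product with the kernel and sum: 0·3.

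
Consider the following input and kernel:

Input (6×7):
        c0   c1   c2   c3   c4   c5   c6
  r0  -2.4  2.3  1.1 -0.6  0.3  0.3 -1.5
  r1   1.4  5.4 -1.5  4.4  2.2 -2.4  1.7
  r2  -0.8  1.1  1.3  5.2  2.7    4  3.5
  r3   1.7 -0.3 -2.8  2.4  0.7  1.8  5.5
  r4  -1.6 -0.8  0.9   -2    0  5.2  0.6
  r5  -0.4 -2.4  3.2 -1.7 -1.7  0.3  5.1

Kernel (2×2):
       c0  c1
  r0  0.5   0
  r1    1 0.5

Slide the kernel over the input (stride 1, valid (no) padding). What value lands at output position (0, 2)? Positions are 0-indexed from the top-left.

1.25

The receptive field on the input at this output position is [1.1 -0.6 / -1.5 4.4]. Elementwise product with the kernel and sum: 1.1·0.5 + -1.5·1 + 4.4·0.5.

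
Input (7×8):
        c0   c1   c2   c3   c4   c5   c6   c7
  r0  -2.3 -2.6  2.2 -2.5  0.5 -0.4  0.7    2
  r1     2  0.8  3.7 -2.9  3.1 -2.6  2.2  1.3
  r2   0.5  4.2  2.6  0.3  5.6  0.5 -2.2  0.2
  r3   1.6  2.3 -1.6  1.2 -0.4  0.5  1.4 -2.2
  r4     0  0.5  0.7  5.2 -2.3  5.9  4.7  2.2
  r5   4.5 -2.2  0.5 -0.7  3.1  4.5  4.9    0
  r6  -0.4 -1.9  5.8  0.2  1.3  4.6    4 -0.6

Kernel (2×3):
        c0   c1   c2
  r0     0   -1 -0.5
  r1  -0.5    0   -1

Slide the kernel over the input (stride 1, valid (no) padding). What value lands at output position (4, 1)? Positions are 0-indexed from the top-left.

-1.5

The receptive field on the input at this output position is [0.5 0.7 5.2 / -2.2 0.5 -0.7]. Elementwise product with the kernel and sum: 0.7·-1 + 5.2·-0.5 + -2.2·-0.5 + -0.7·-1.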